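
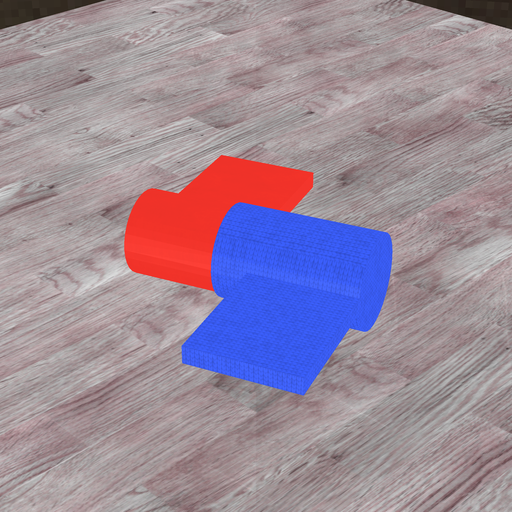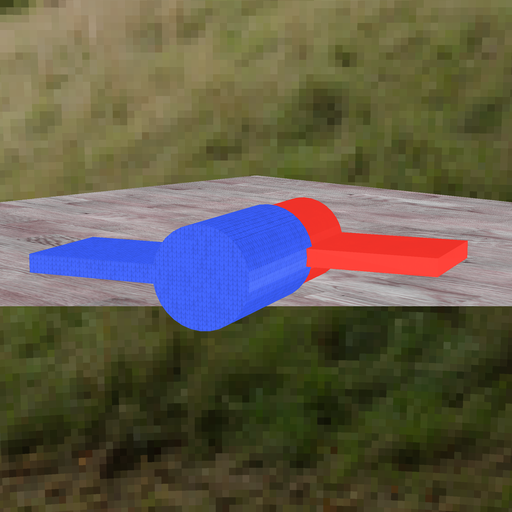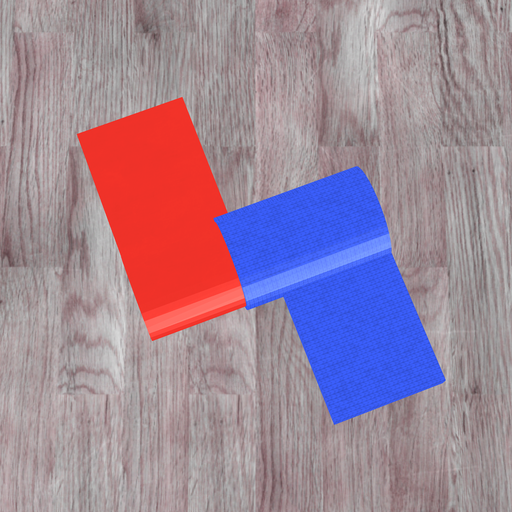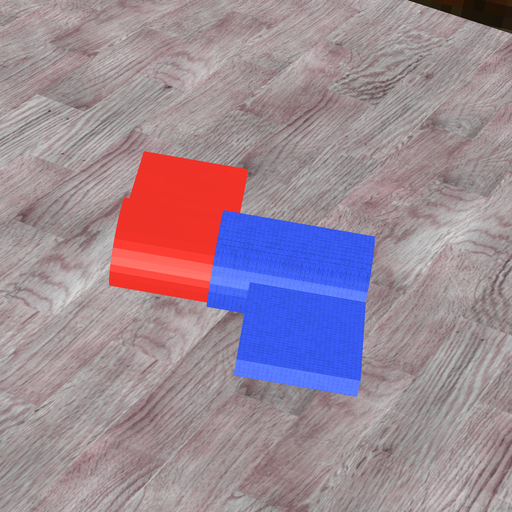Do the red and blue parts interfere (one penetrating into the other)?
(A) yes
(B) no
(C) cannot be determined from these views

(A) yes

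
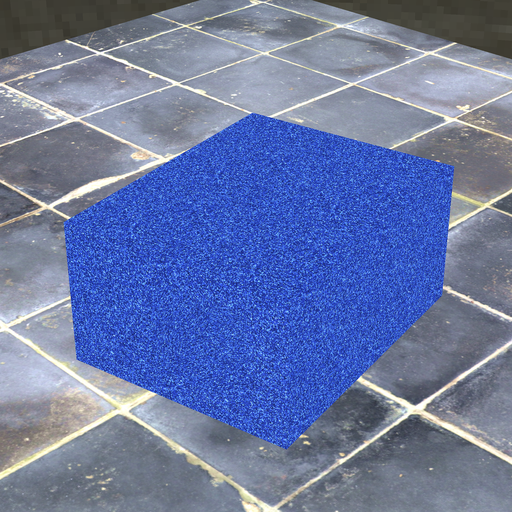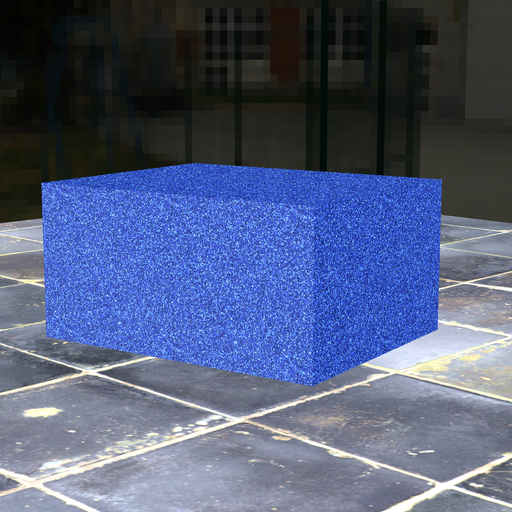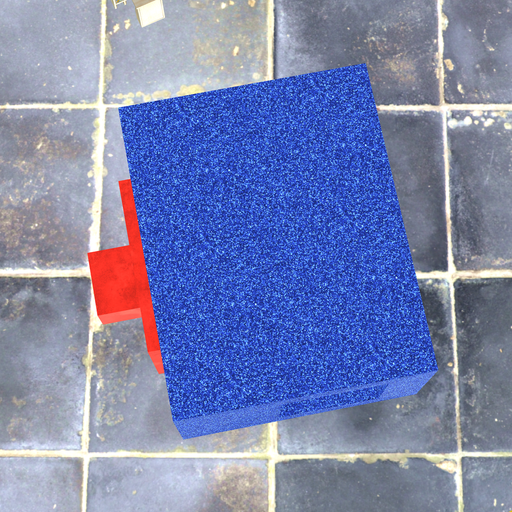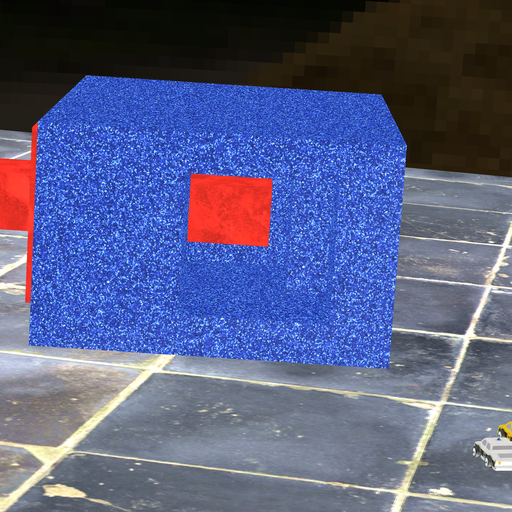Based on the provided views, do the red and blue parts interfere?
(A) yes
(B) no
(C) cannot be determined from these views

(B) no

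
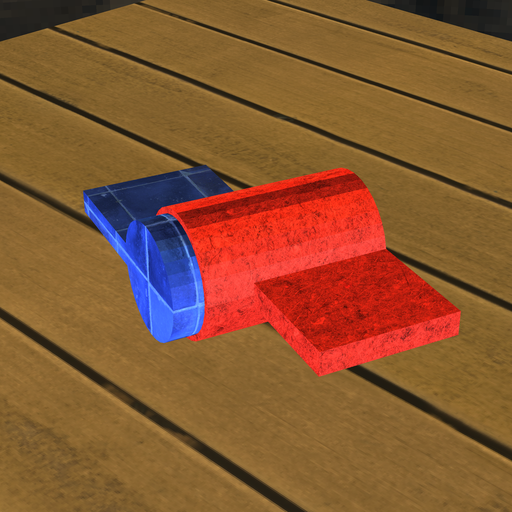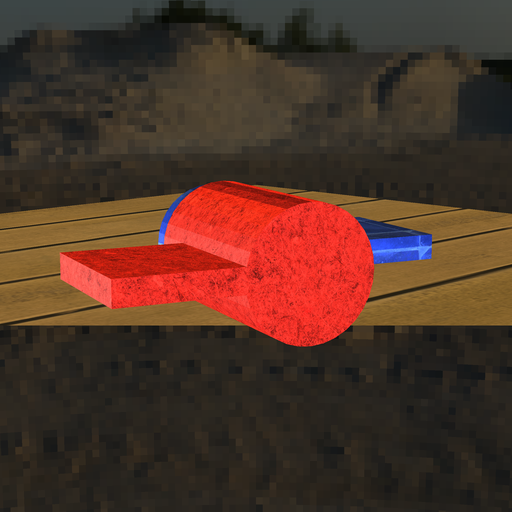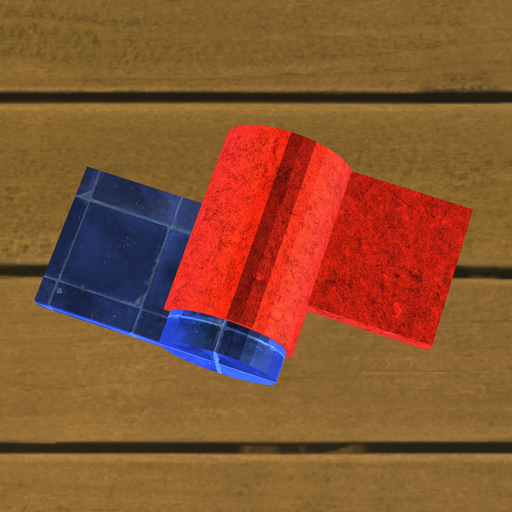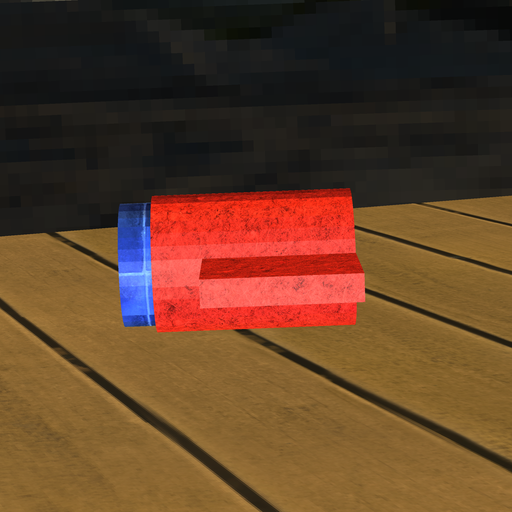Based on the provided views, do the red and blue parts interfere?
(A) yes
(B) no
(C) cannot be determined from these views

(A) yes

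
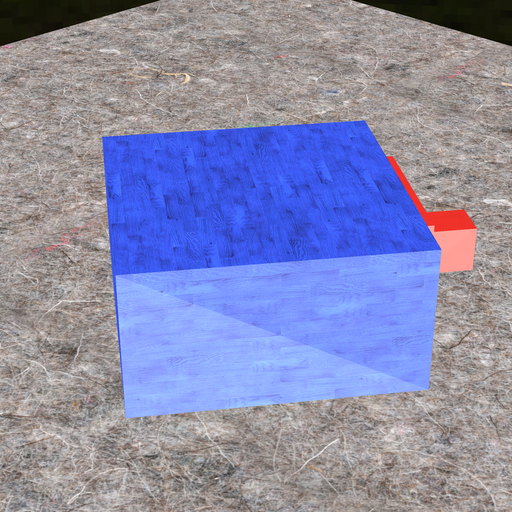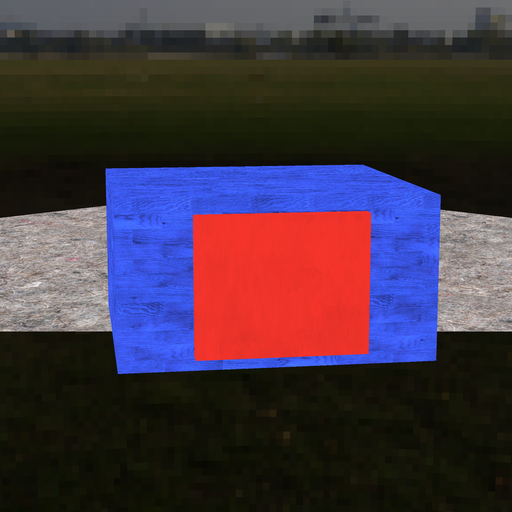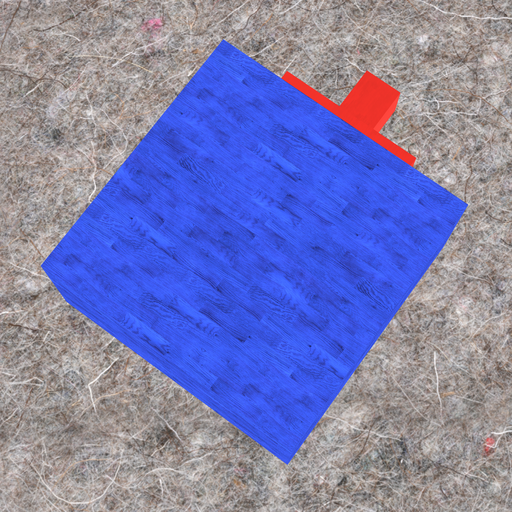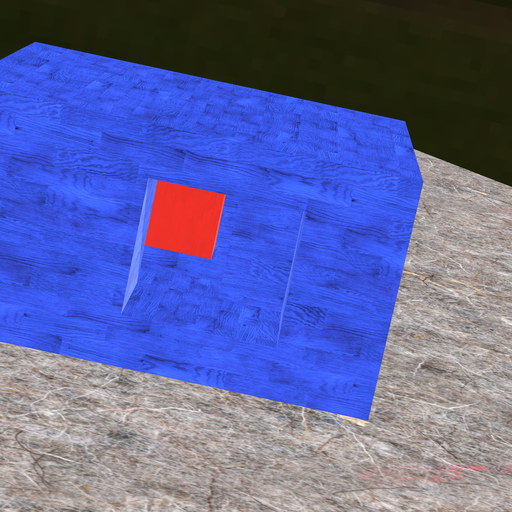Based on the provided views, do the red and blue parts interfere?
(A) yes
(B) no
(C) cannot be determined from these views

(B) no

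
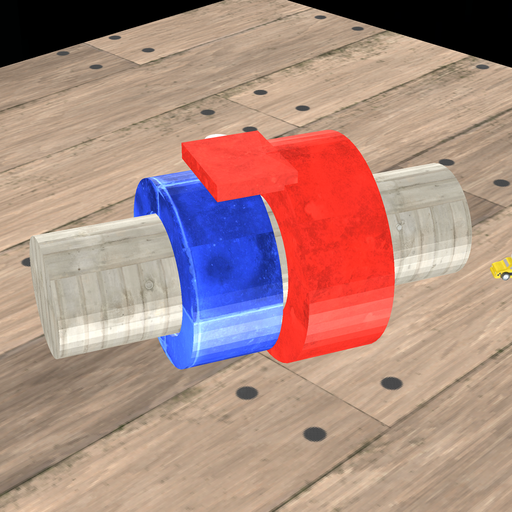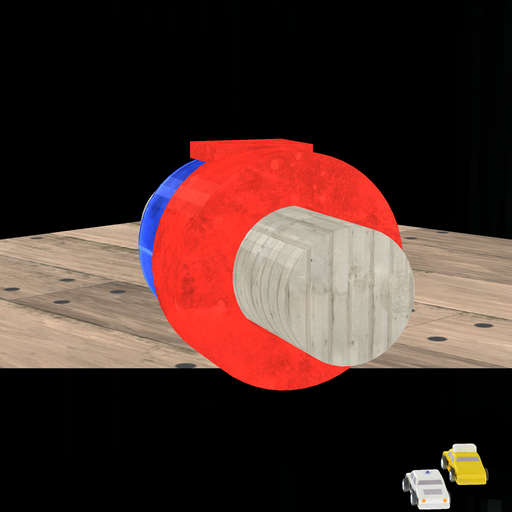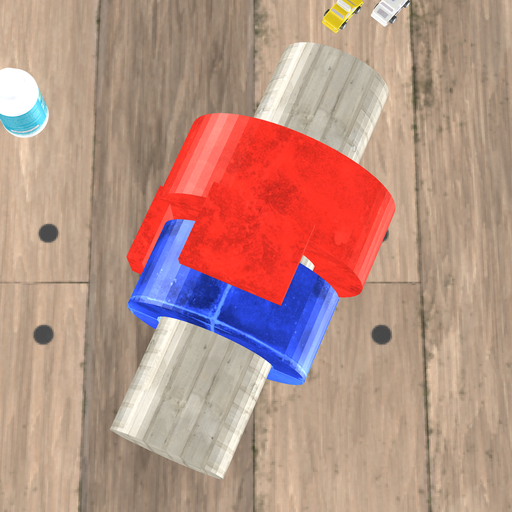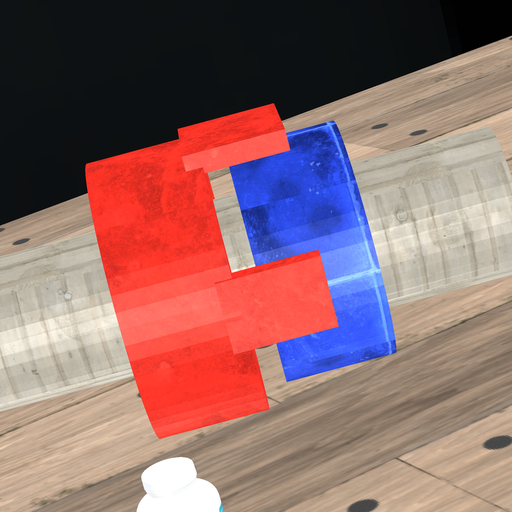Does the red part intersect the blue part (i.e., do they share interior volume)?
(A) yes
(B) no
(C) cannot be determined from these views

(B) no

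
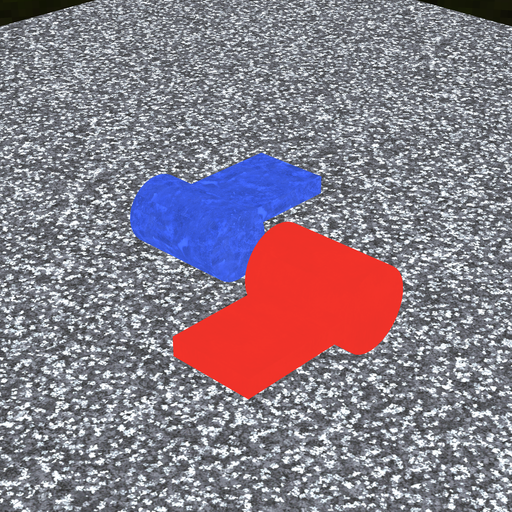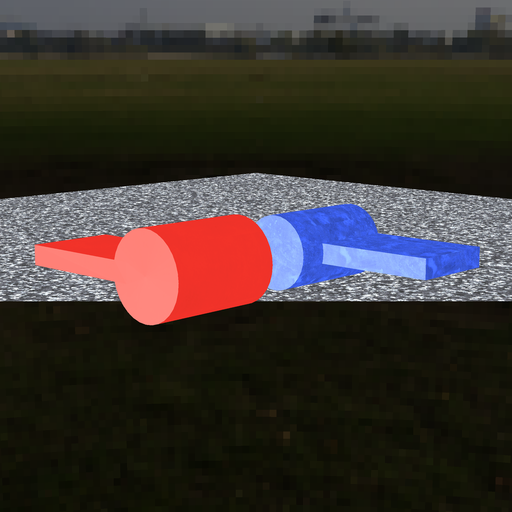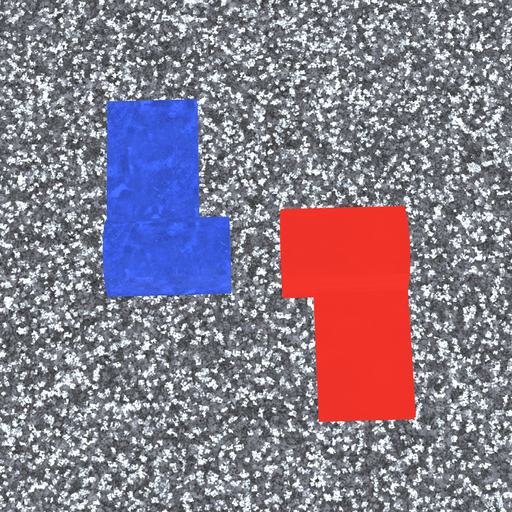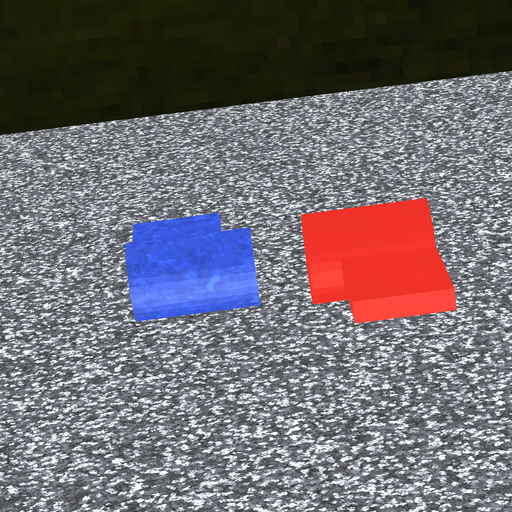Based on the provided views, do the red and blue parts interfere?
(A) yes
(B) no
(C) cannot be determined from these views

(B) no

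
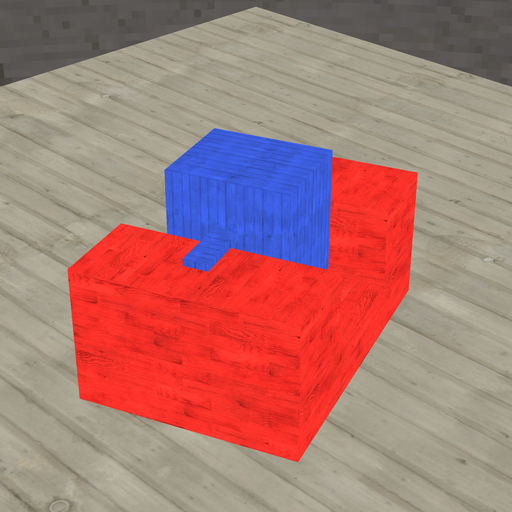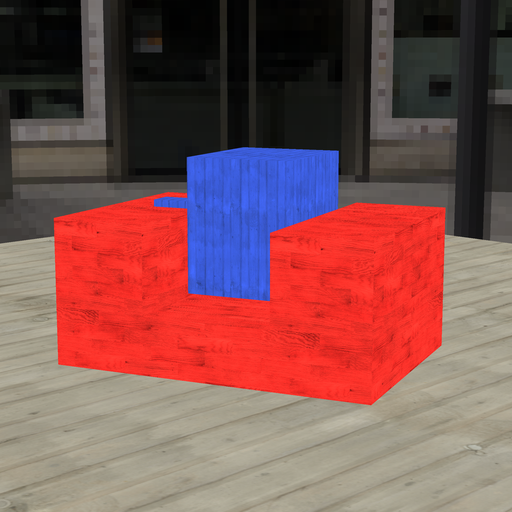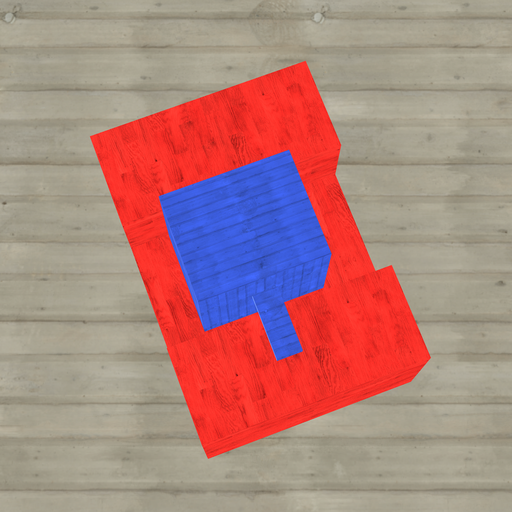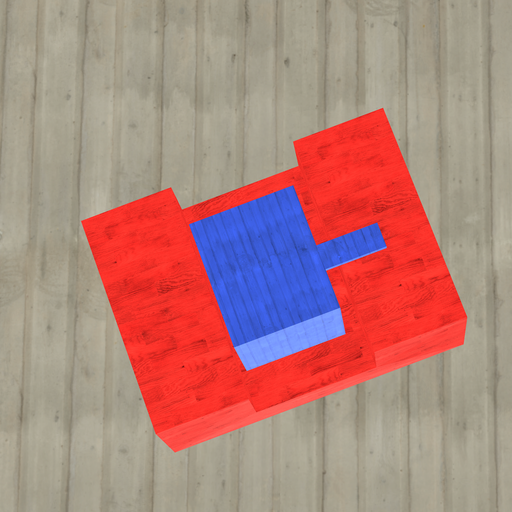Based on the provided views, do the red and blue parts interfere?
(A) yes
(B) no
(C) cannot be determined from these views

(B) no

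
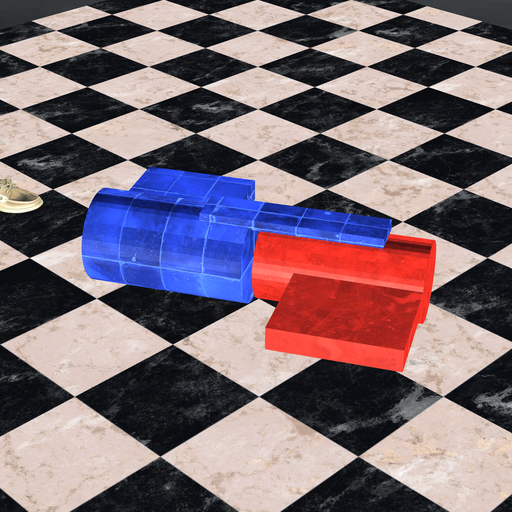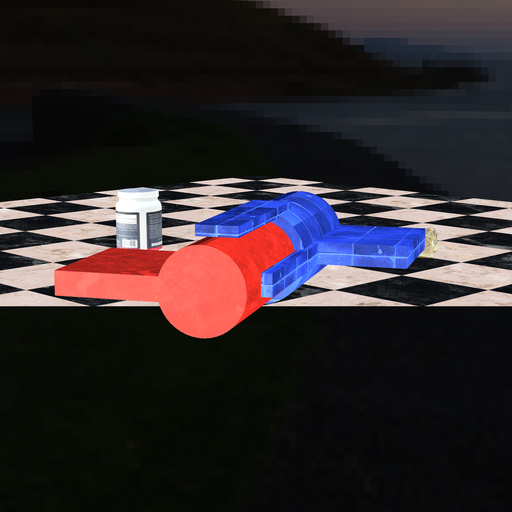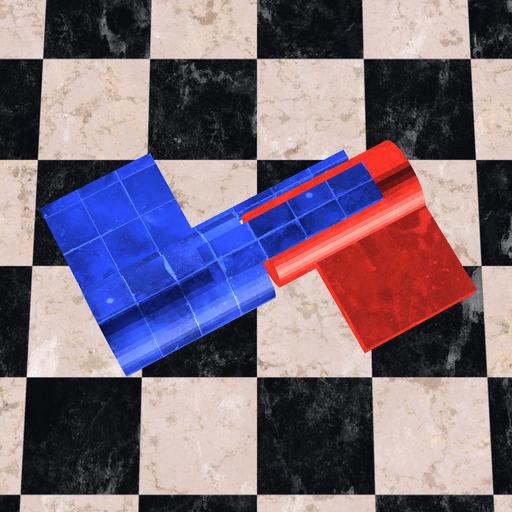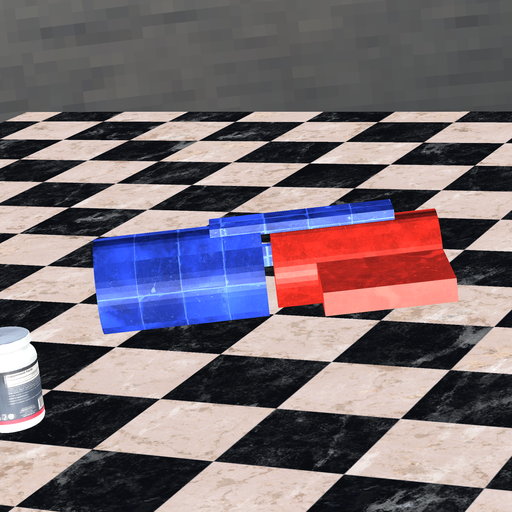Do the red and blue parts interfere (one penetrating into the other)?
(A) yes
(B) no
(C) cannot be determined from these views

(B) no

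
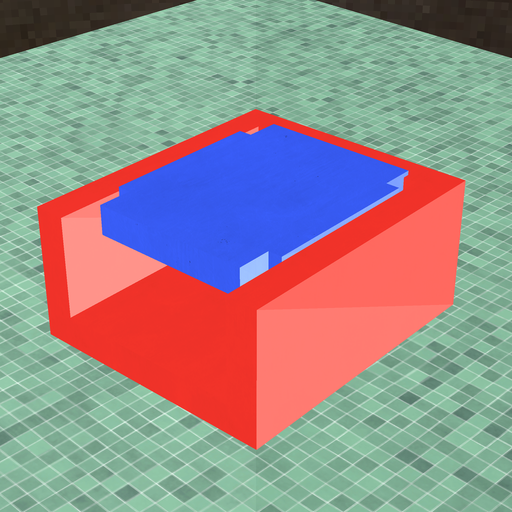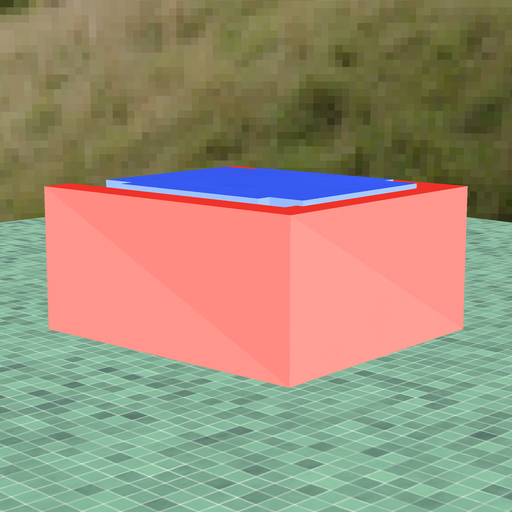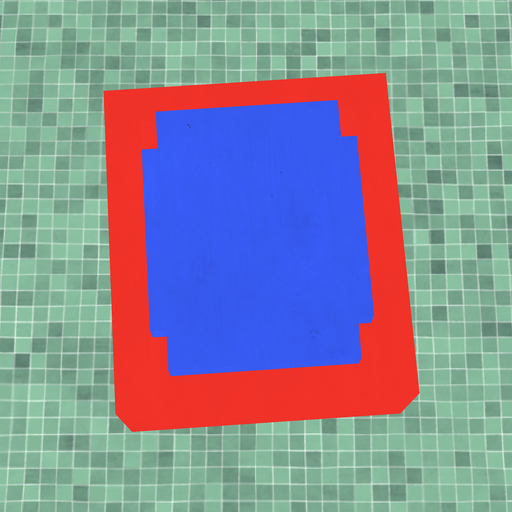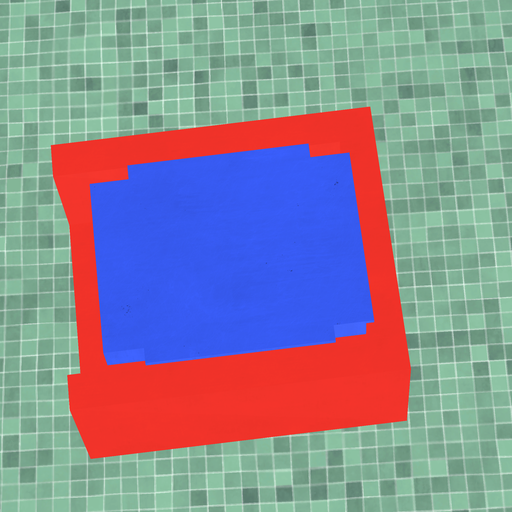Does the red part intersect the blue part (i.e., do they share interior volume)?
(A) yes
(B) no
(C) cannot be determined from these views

(A) yes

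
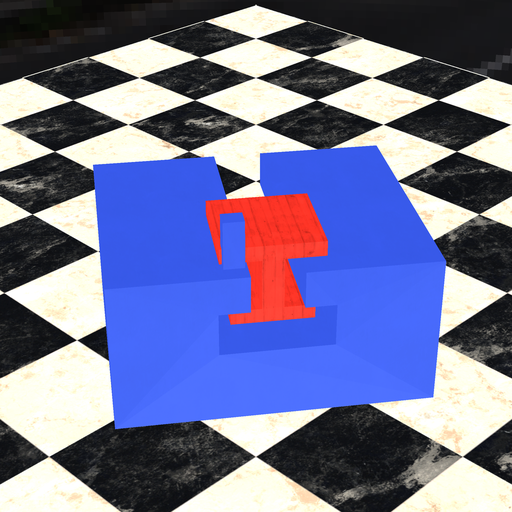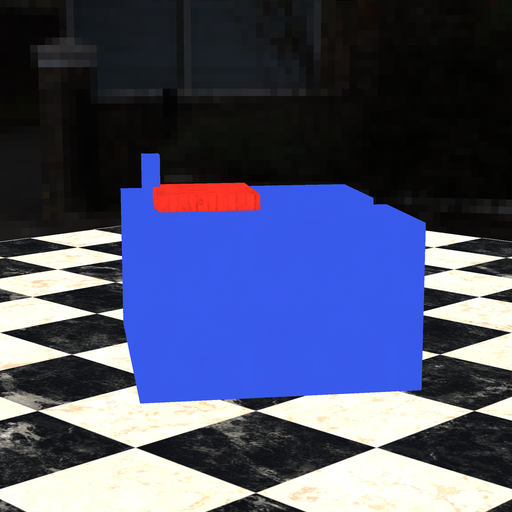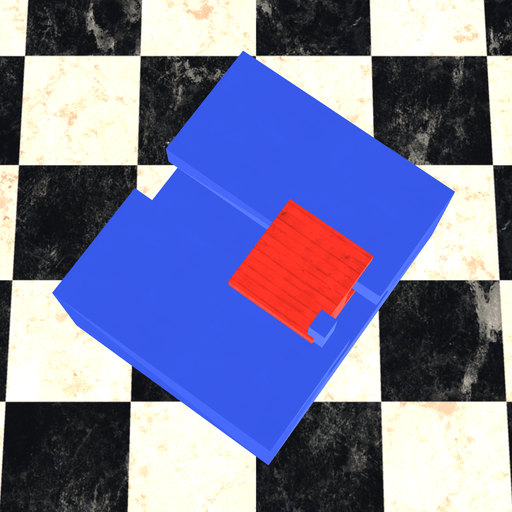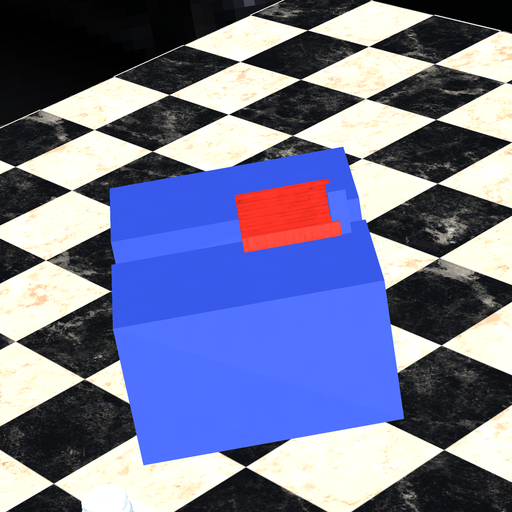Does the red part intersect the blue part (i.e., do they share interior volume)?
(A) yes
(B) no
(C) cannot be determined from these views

(A) yes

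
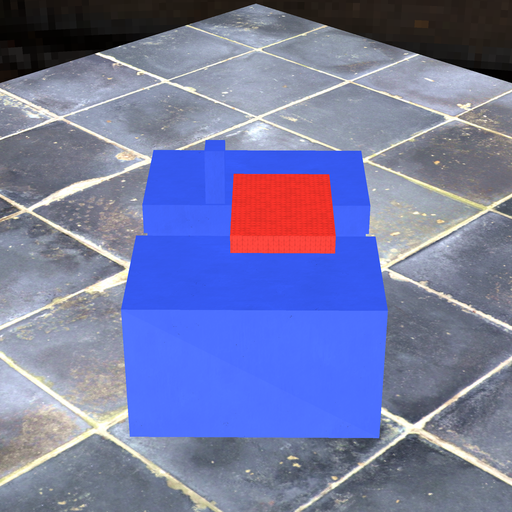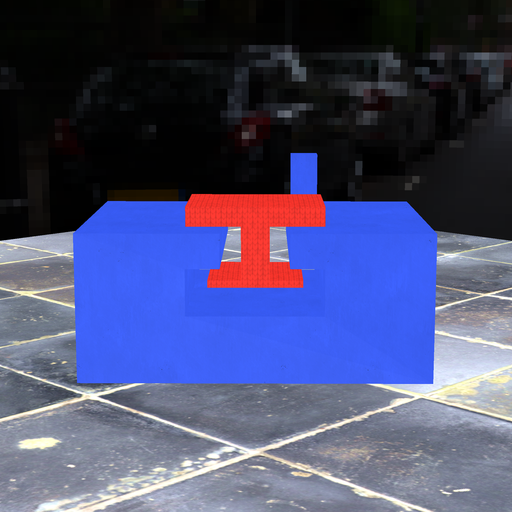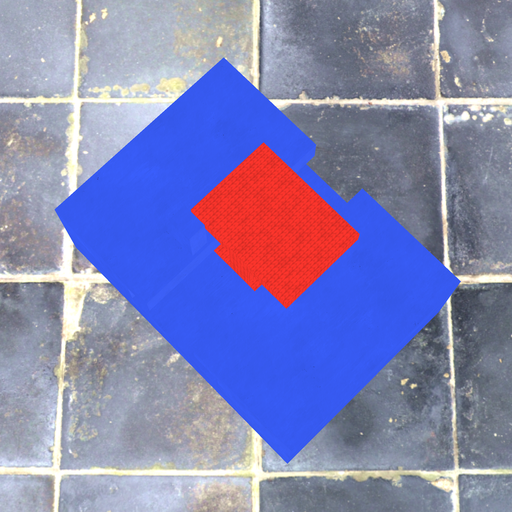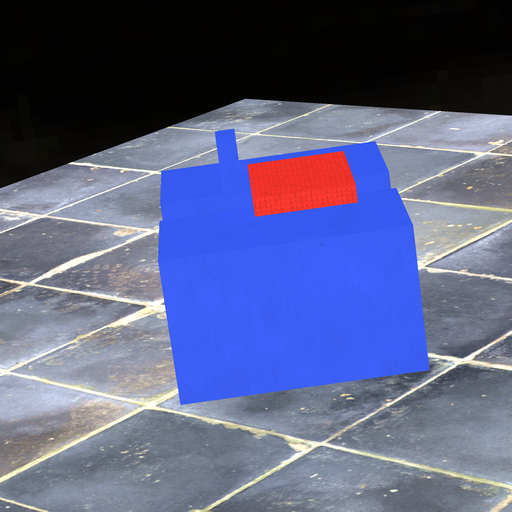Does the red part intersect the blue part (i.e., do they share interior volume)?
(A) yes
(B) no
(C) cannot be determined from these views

(B) no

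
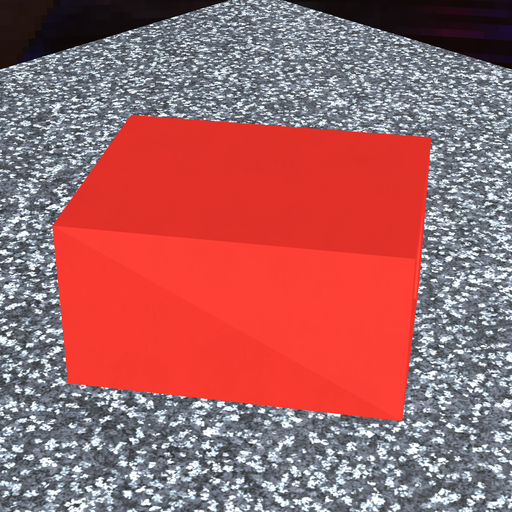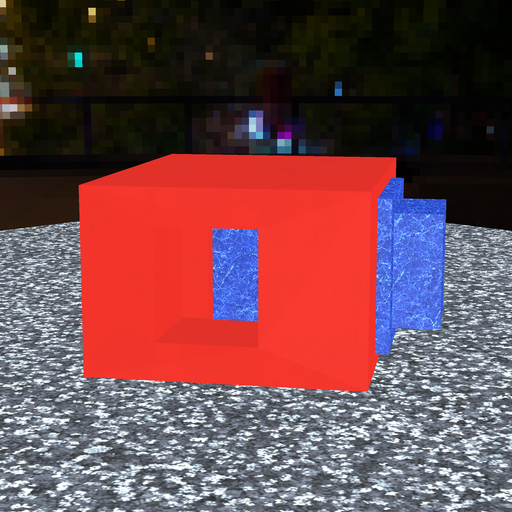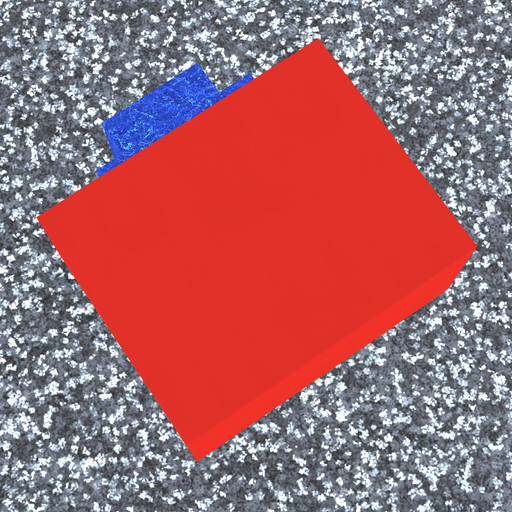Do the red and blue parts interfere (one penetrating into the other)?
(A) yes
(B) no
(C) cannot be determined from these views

(C) cannot be determined from these views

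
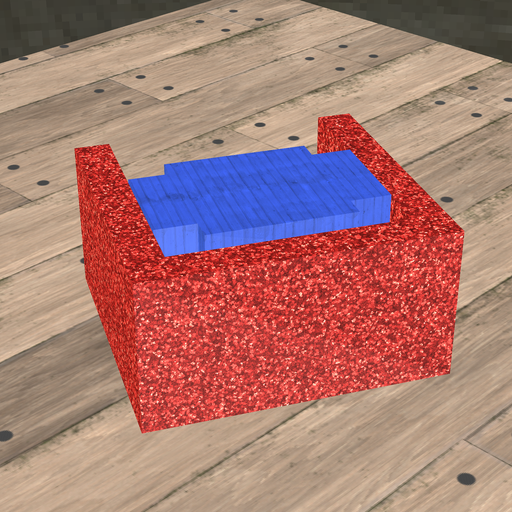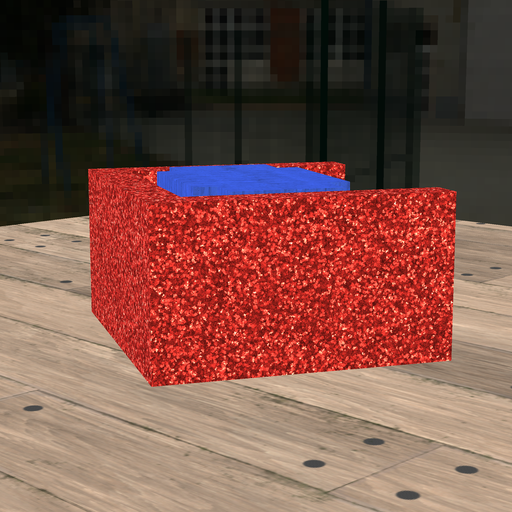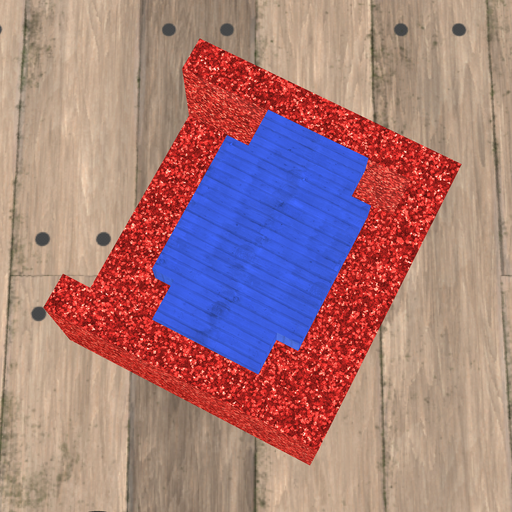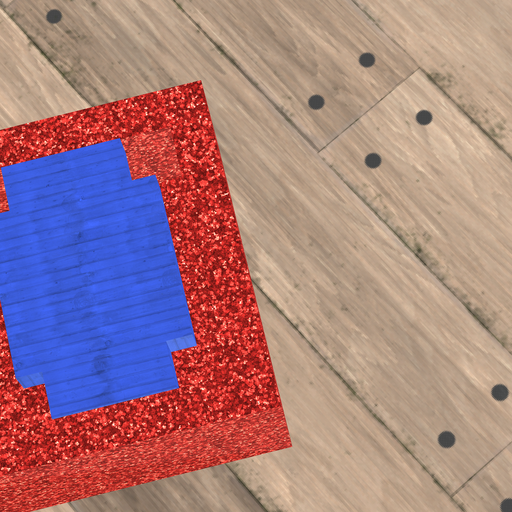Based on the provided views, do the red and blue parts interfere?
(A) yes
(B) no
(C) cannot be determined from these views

(B) no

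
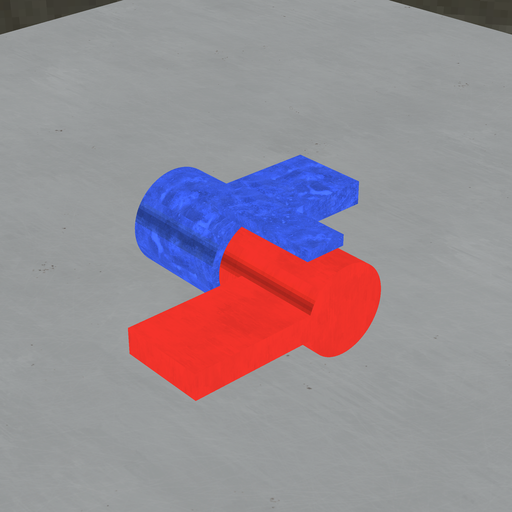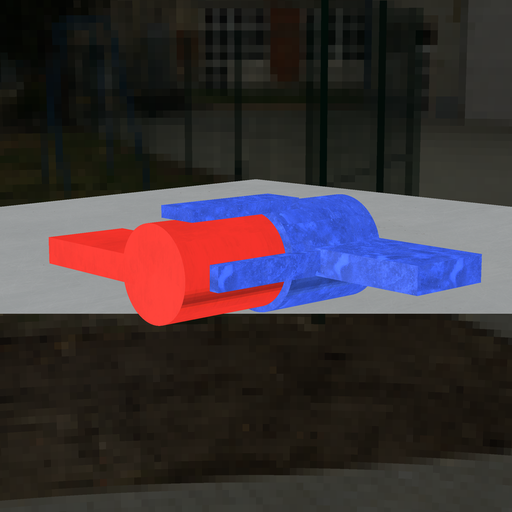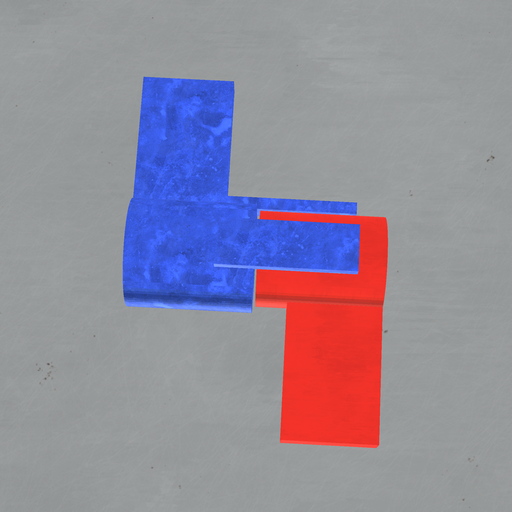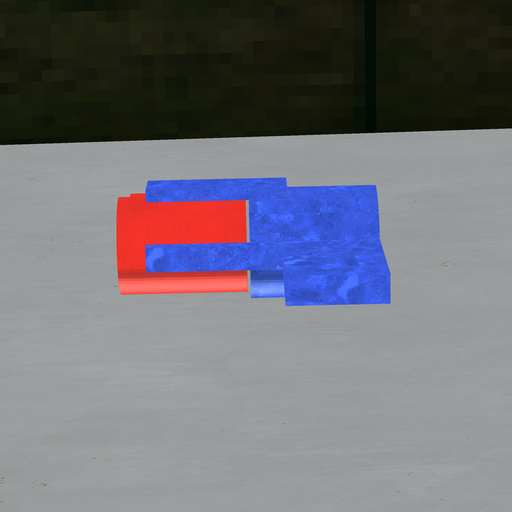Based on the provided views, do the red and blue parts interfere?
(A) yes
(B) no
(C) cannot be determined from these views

(B) no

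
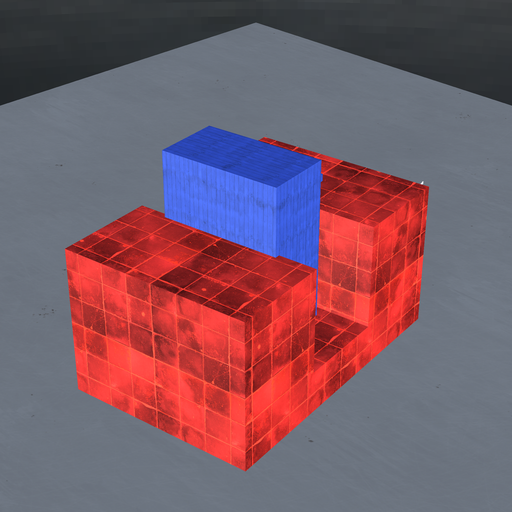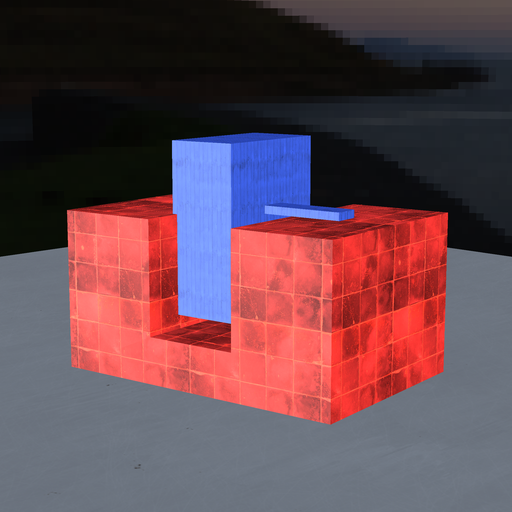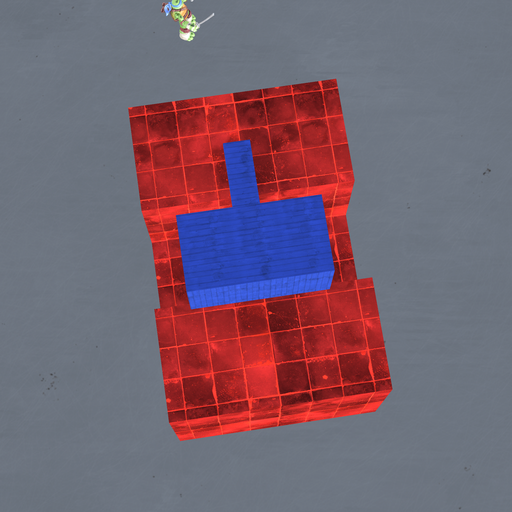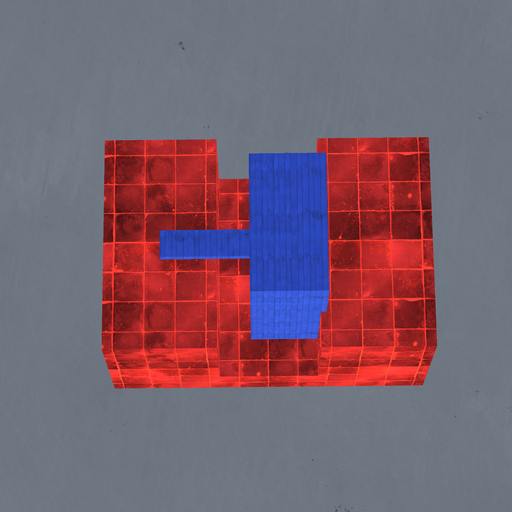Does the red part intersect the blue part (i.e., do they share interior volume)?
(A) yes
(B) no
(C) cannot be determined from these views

(A) yes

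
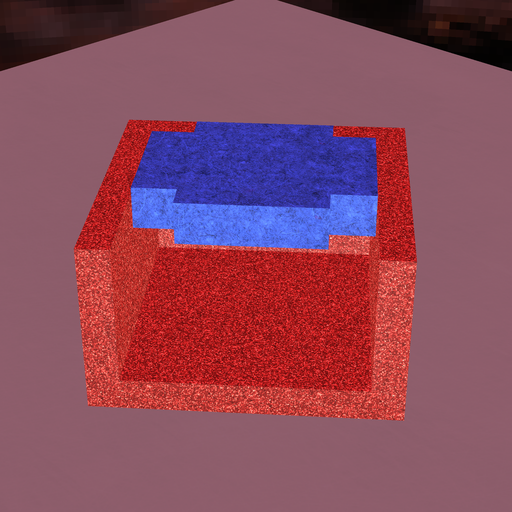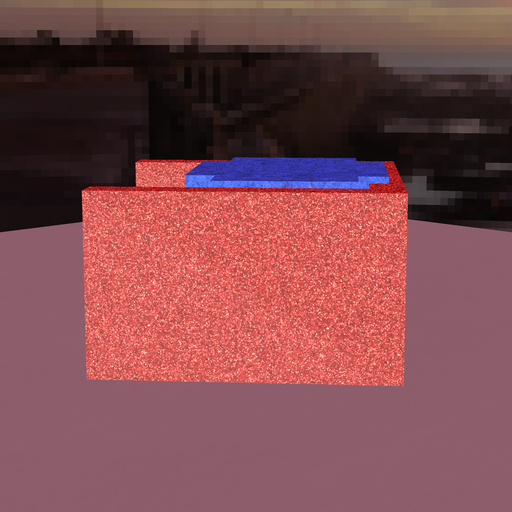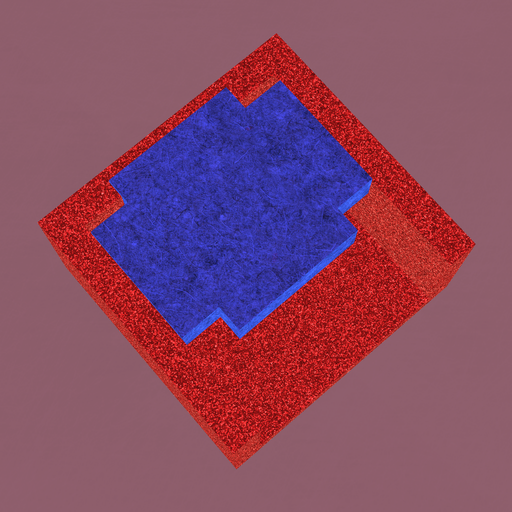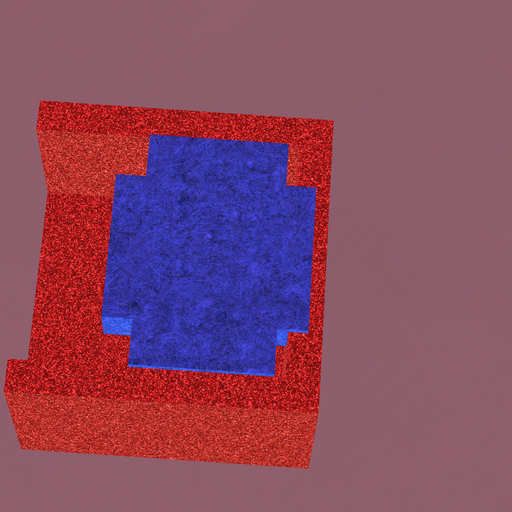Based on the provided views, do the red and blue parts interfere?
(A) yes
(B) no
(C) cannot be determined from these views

(A) yes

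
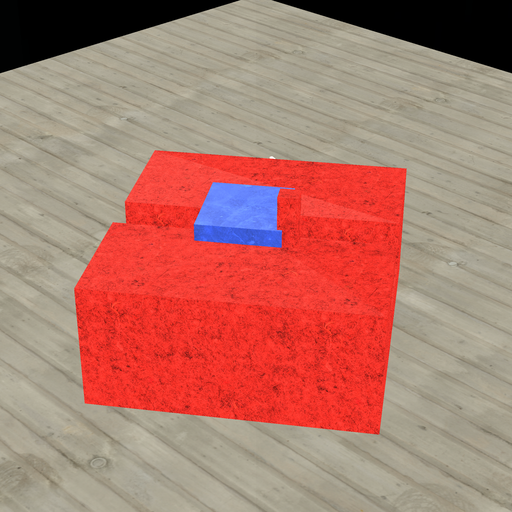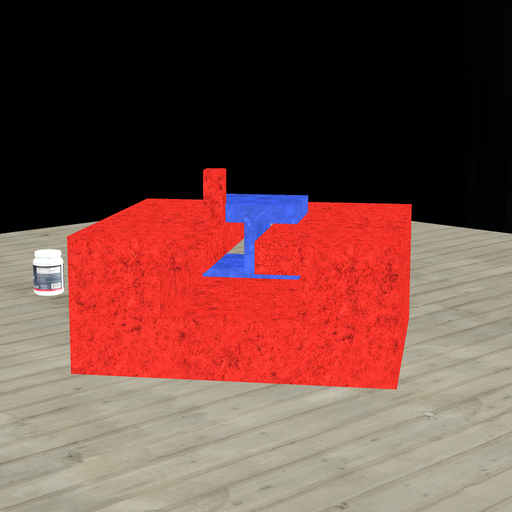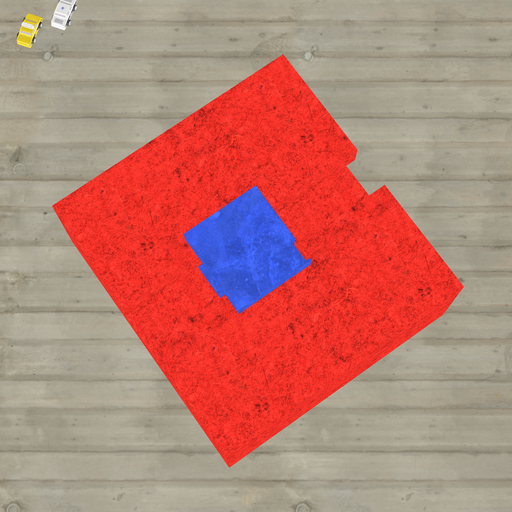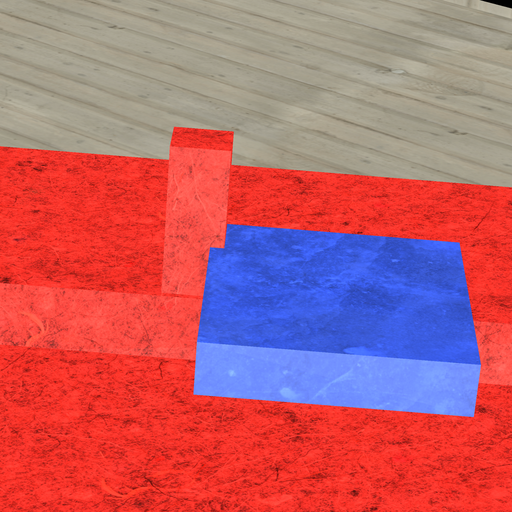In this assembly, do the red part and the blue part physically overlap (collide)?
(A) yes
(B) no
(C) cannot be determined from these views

(A) yes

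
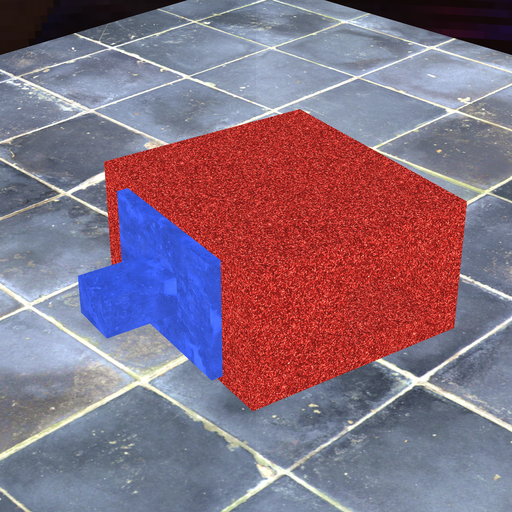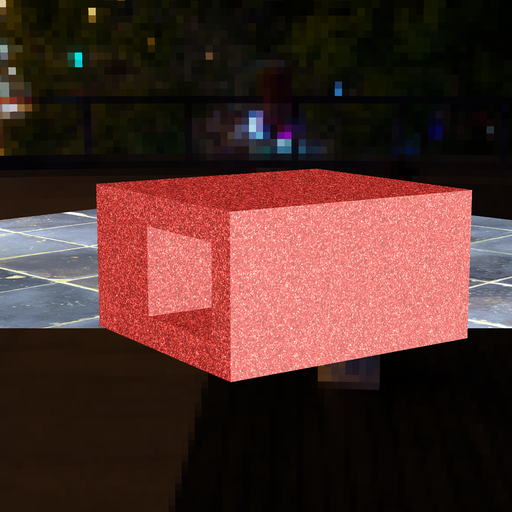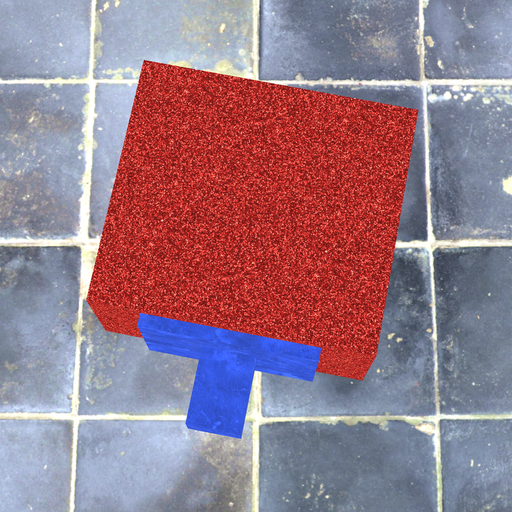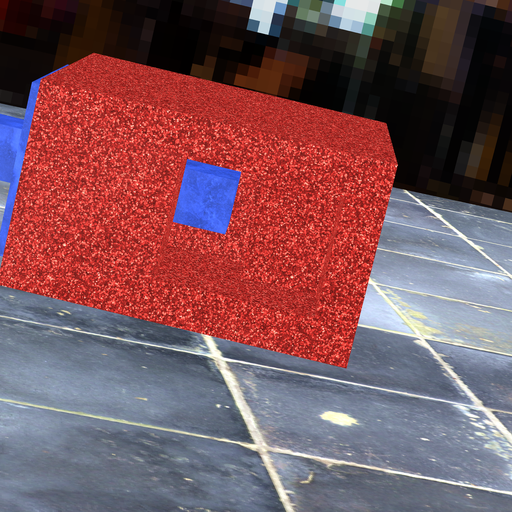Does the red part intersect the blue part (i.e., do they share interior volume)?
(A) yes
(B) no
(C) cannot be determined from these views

(B) no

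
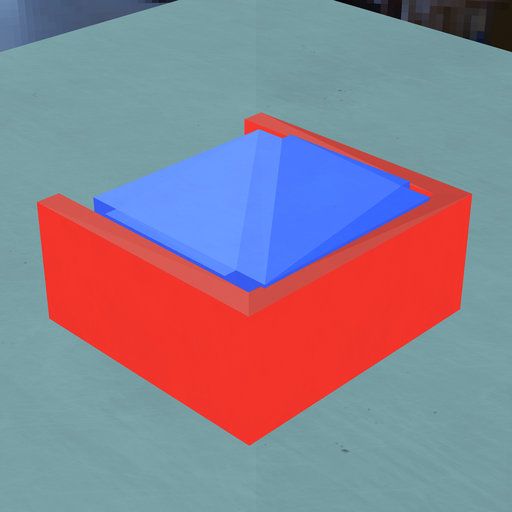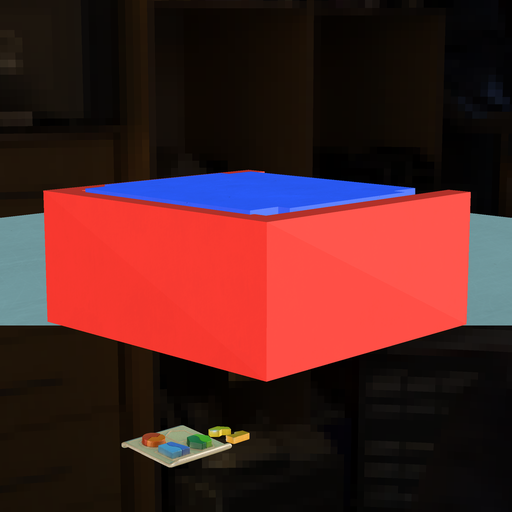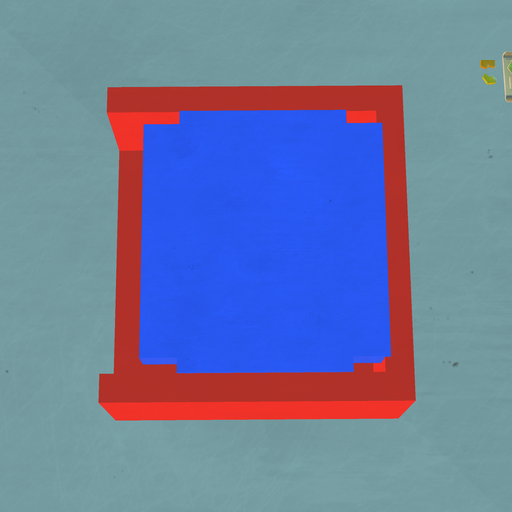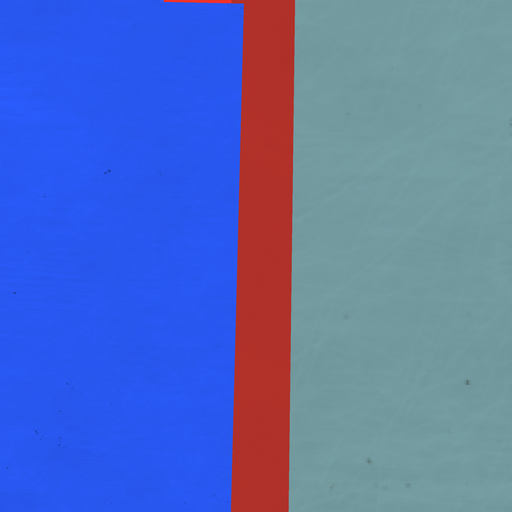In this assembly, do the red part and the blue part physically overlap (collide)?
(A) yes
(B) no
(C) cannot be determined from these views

(A) yes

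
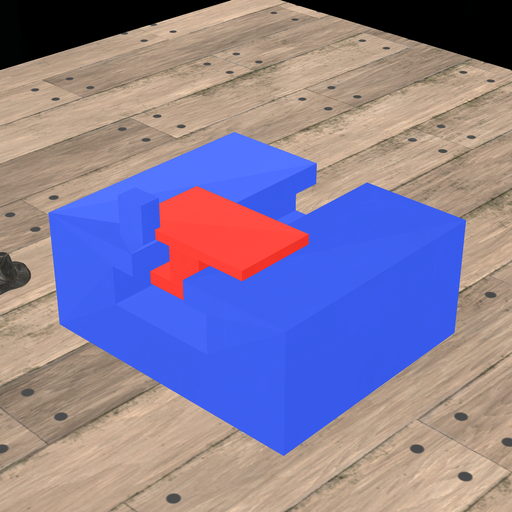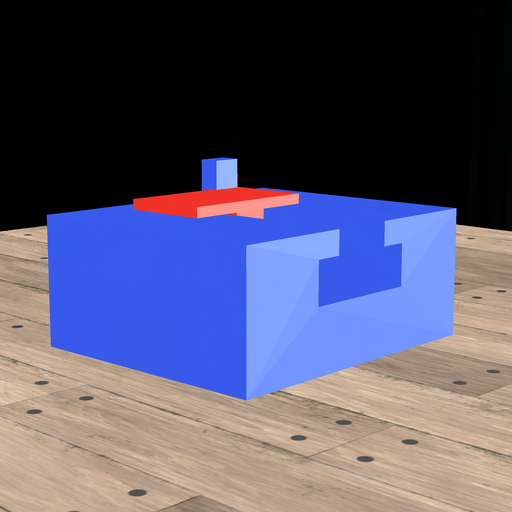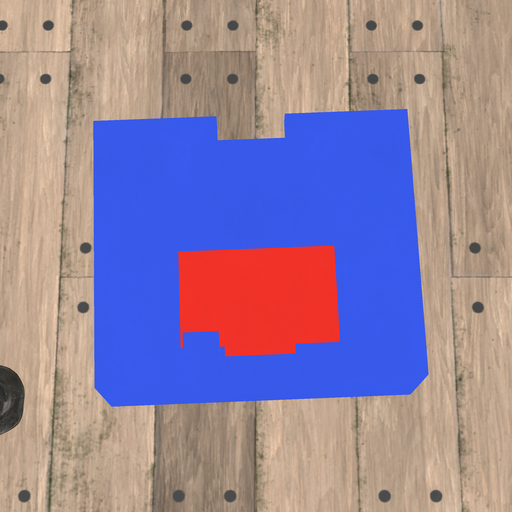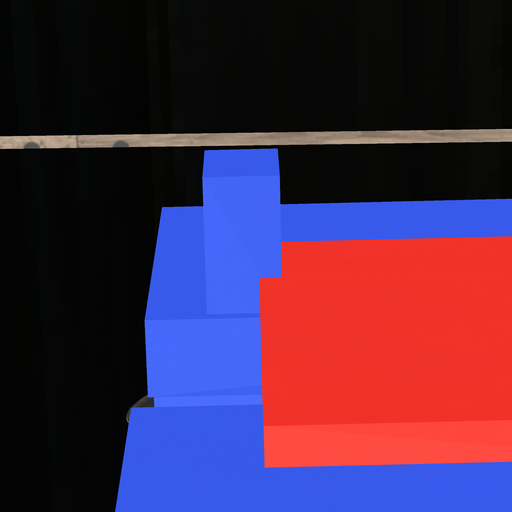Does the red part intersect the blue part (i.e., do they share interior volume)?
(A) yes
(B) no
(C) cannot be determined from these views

(A) yes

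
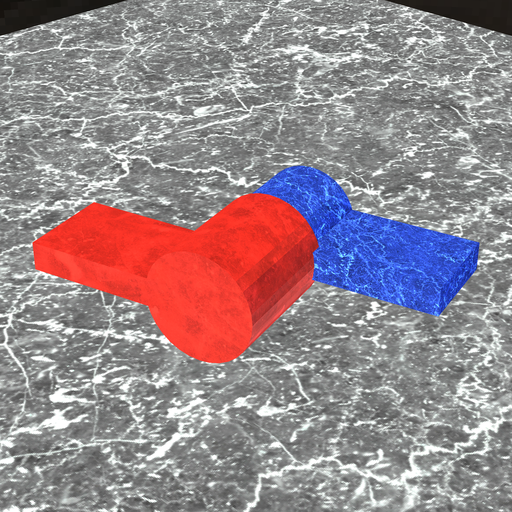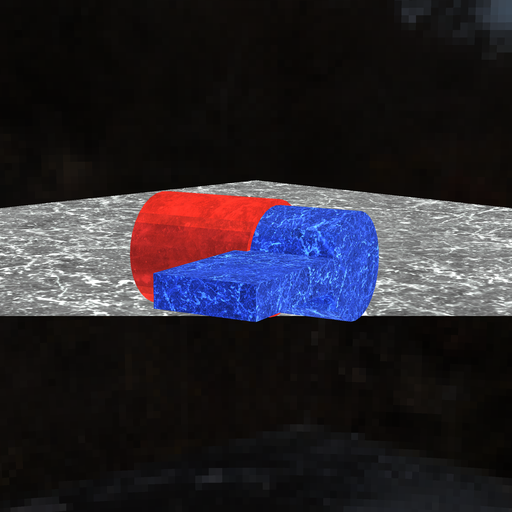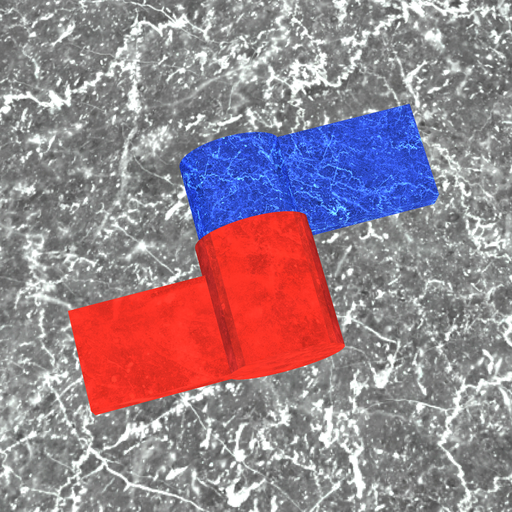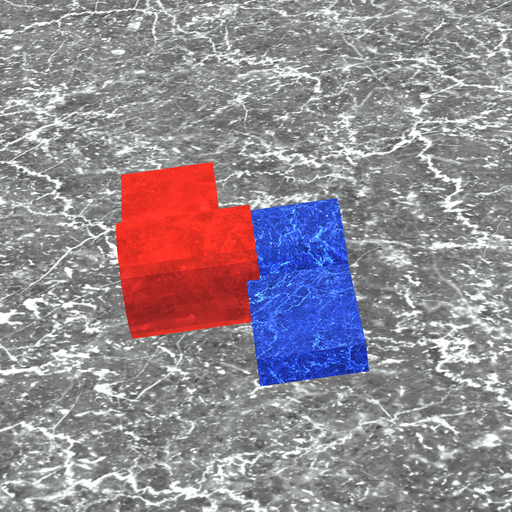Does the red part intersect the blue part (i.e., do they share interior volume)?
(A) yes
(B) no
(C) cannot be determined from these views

(A) yes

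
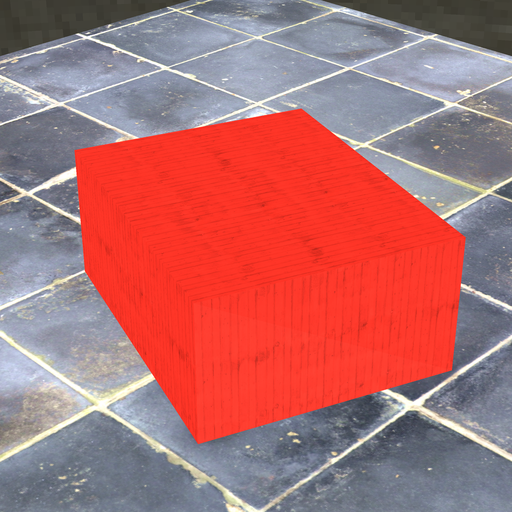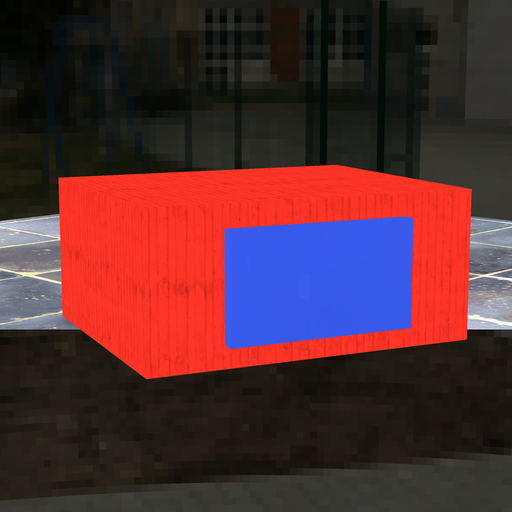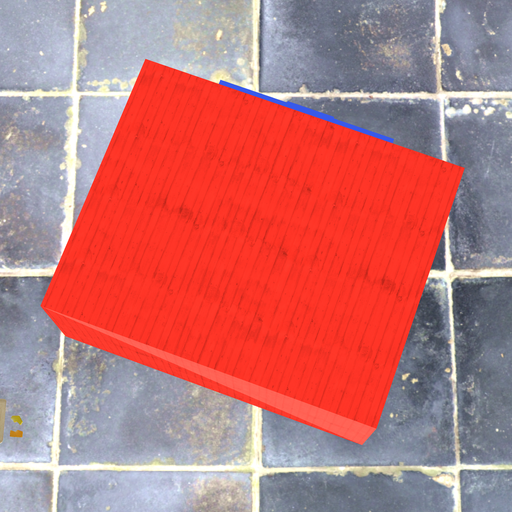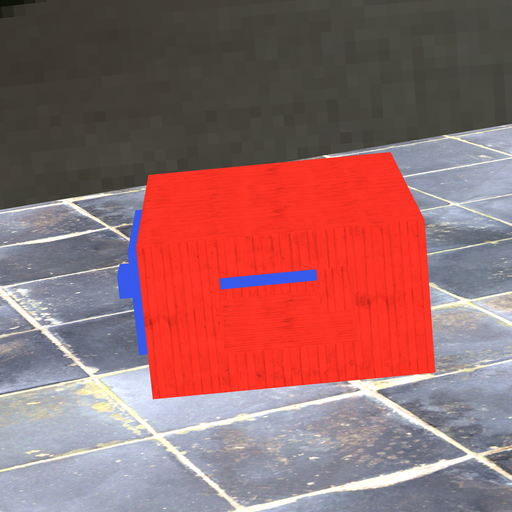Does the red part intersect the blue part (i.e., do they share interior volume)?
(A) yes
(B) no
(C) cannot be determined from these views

(A) yes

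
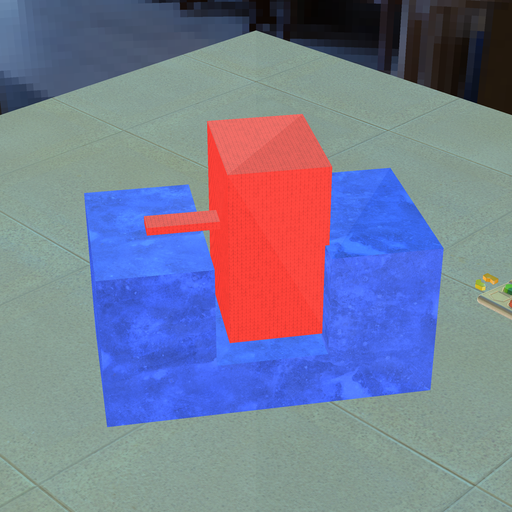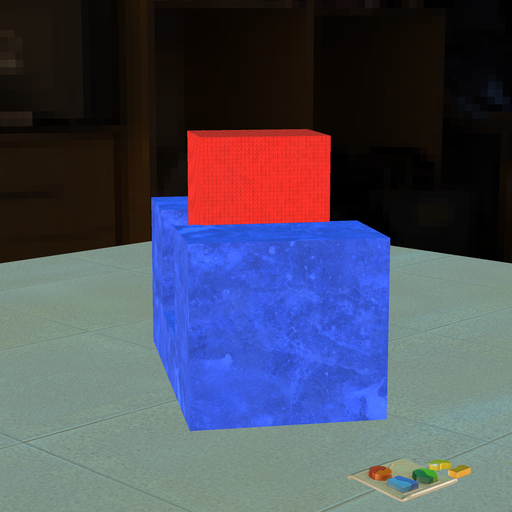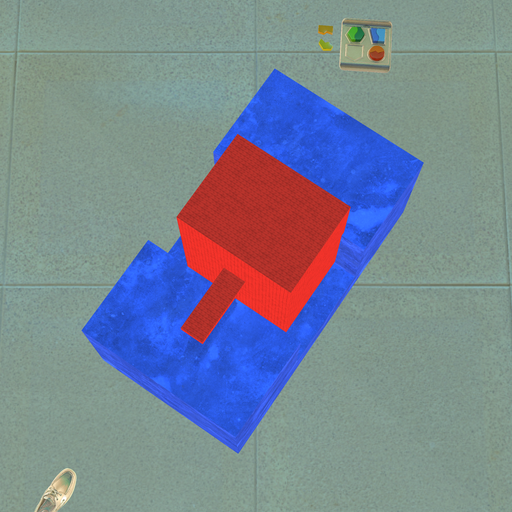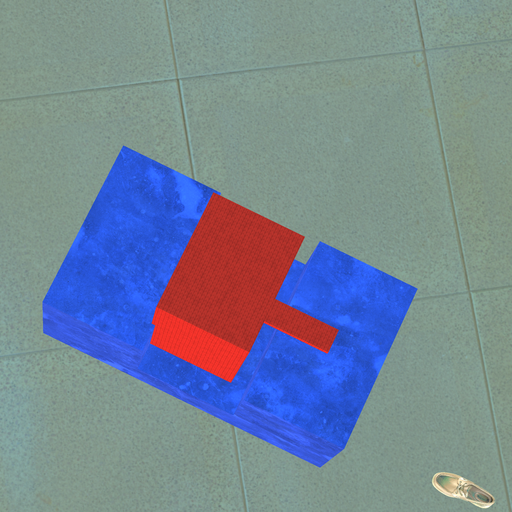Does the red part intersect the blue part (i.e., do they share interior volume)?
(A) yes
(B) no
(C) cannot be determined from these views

(A) yes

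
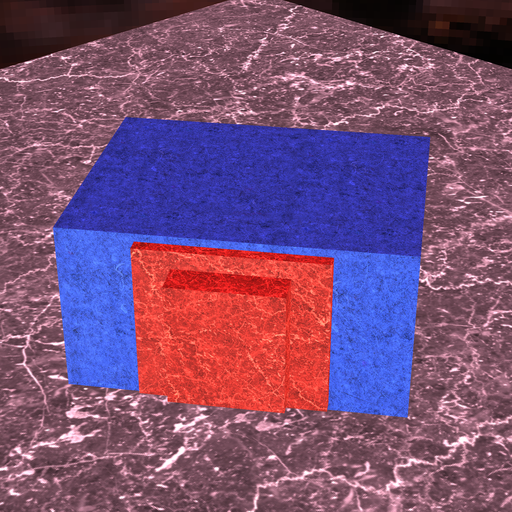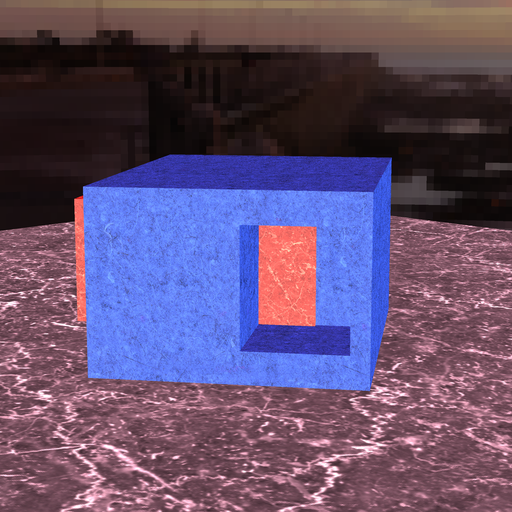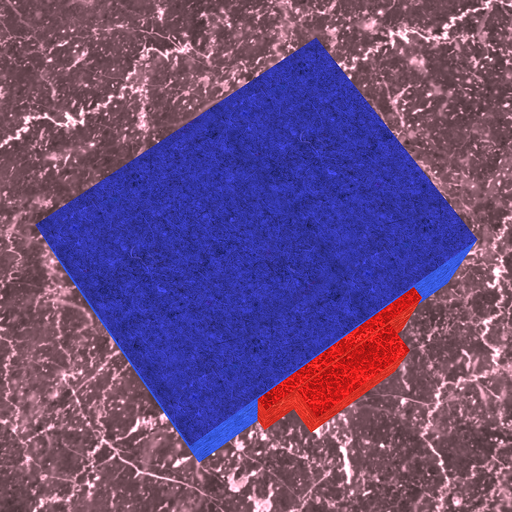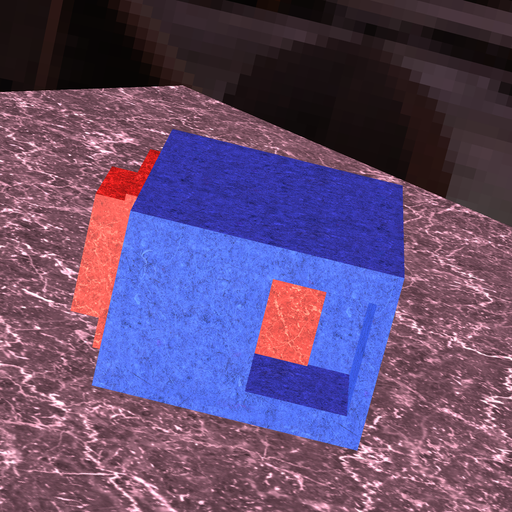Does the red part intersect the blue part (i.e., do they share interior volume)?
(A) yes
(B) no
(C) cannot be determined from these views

(A) yes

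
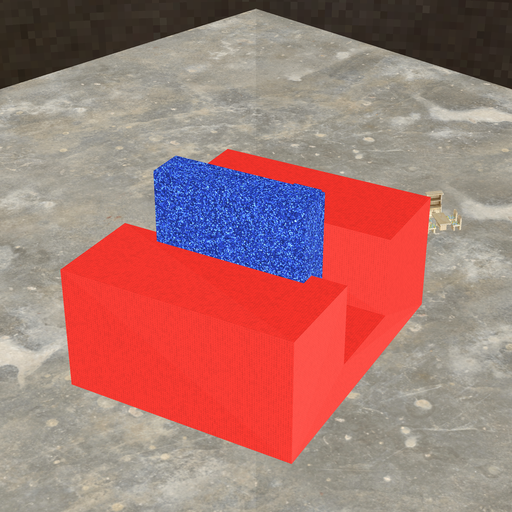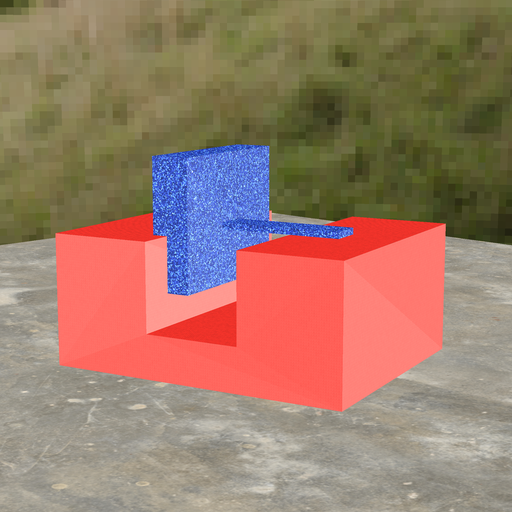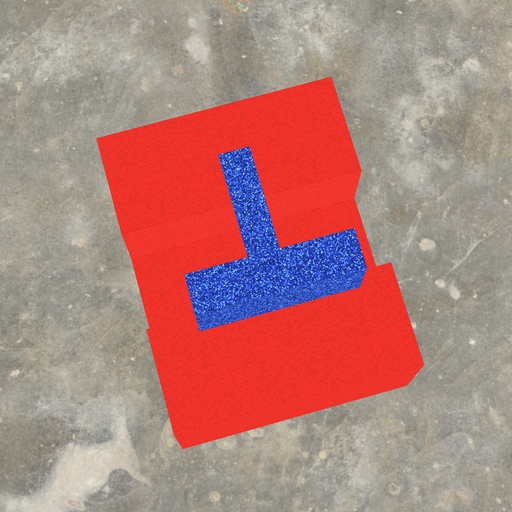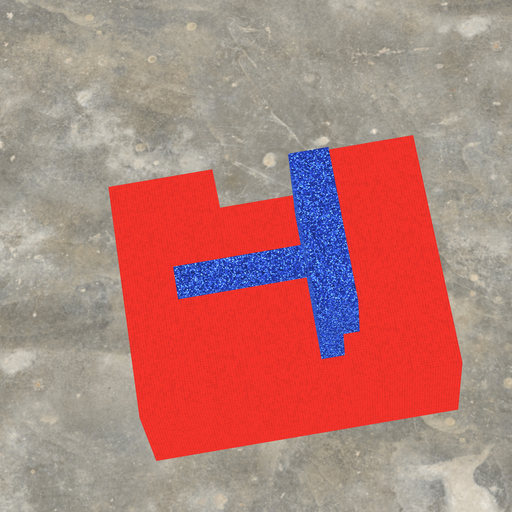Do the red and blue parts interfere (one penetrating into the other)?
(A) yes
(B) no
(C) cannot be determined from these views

(A) yes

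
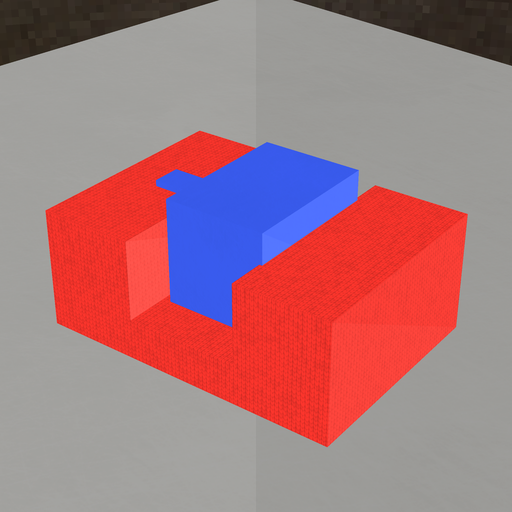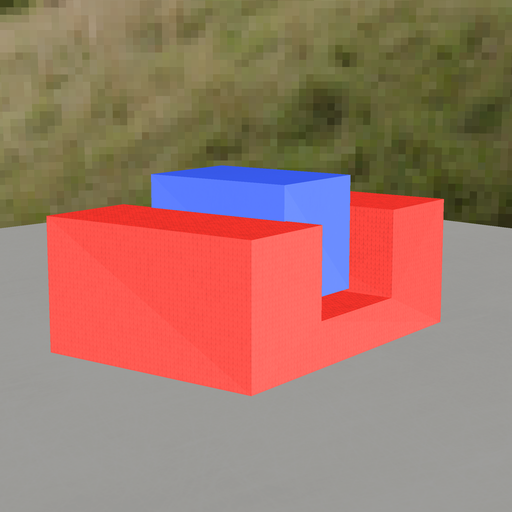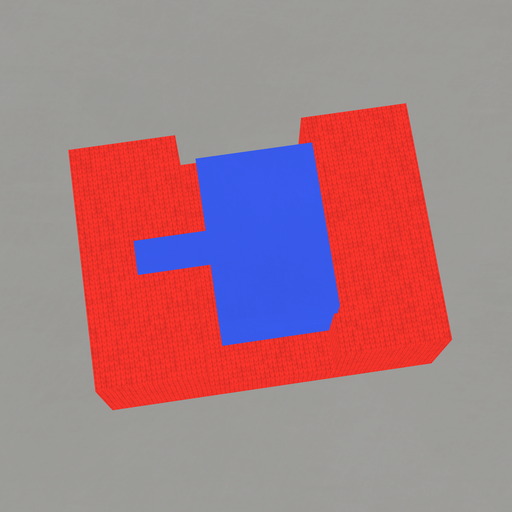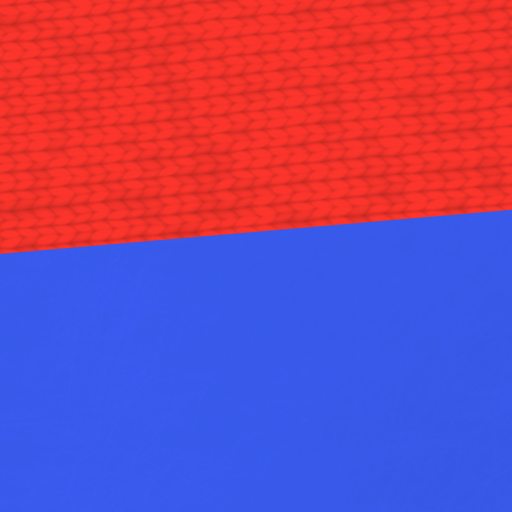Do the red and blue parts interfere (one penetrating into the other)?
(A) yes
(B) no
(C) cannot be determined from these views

(A) yes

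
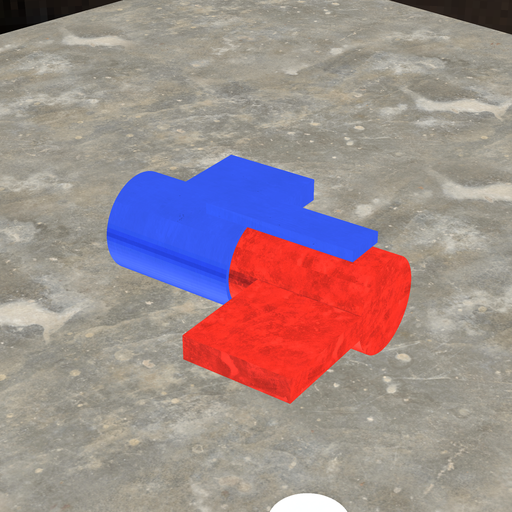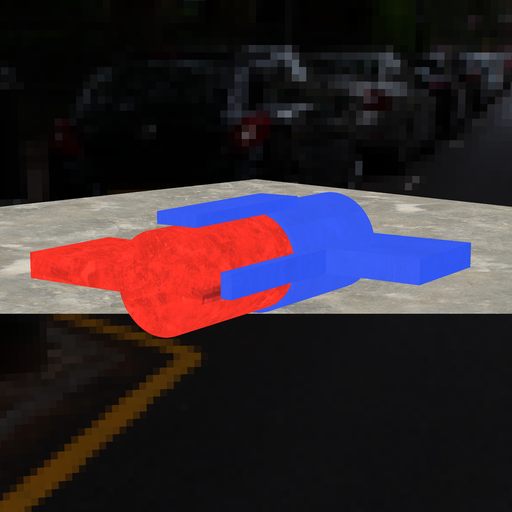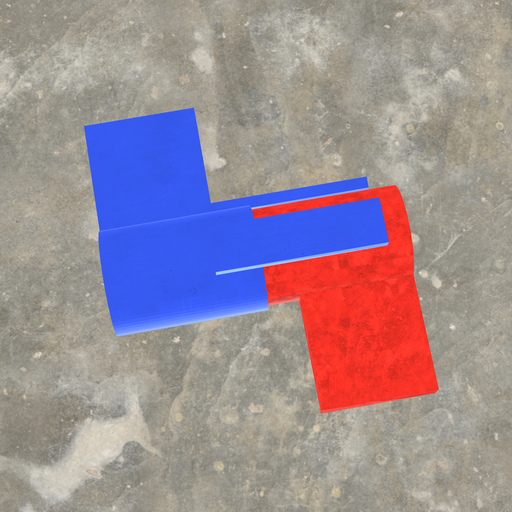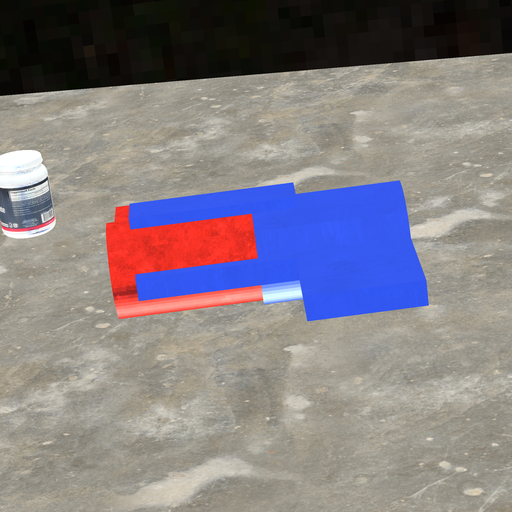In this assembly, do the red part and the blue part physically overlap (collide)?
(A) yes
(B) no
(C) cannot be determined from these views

(A) yes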